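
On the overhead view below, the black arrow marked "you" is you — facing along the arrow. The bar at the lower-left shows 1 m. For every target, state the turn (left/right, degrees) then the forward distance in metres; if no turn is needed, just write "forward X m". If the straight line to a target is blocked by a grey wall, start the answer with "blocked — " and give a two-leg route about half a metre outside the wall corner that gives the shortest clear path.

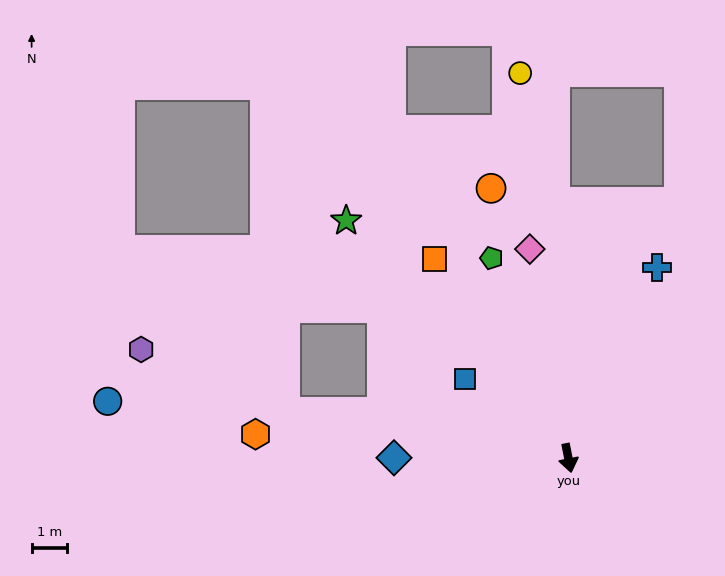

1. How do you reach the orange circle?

turn right 175°, forward 8.0 m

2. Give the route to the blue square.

turn right 139°, forward 3.7 m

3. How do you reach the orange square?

turn right 157°, forward 6.8 m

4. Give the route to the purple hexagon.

blocked — turn right 110°, forward 8.1 m, then turn right 14°, forward 4.4 m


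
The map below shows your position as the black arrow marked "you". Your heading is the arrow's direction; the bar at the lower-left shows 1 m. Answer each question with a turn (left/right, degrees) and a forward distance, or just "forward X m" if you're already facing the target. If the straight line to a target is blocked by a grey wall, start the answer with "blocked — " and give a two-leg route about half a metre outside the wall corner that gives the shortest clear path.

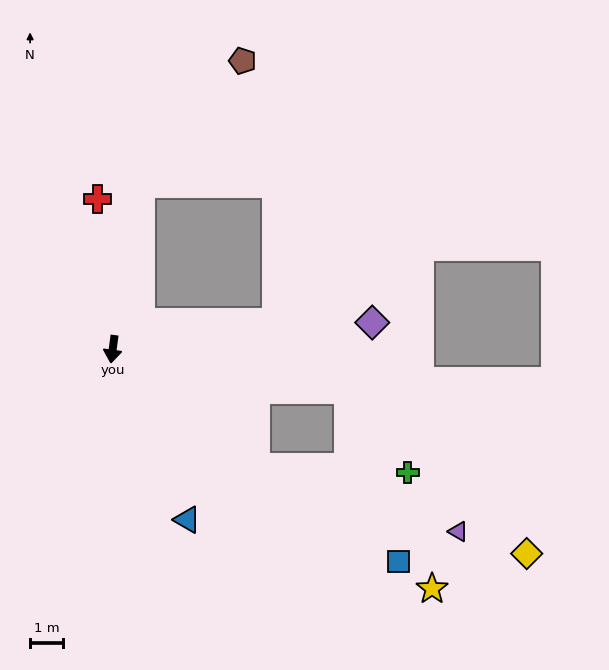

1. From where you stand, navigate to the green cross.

blocked — turn left 58°, forward 5.7 m, then turn left 37°, forward 4.7 m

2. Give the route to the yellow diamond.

blocked — turn left 88°, forward 7.3 m, then turn right 33°, forward 7.5 m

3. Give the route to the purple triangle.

blocked — turn left 58°, forward 5.7 m, then turn left 22°, forward 6.5 m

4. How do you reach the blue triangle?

turn left 31°, forward 5.7 m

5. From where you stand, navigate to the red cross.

turn right 167°, forward 4.6 m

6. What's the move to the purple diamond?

turn left 103°, forward 8.0 m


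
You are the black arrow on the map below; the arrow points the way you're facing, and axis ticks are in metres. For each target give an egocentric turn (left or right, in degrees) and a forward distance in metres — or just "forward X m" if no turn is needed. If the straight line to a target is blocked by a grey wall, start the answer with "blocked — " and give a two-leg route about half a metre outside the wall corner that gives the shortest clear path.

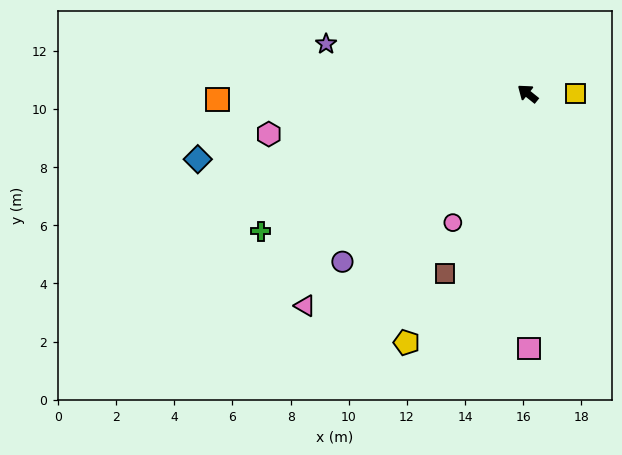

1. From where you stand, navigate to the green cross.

turn left 66°, forward 10.3 m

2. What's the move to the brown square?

turn left 104°, forward 6.8 m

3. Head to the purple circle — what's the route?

turn left 81°, forward 8.6 m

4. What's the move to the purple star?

turn left 25°, forward 7.1 m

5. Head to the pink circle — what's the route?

turn left 99°, forward 5.1 m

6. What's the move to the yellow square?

turn right 141°, forward 1.7 m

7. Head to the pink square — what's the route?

turn left 129°, forward 8.8 m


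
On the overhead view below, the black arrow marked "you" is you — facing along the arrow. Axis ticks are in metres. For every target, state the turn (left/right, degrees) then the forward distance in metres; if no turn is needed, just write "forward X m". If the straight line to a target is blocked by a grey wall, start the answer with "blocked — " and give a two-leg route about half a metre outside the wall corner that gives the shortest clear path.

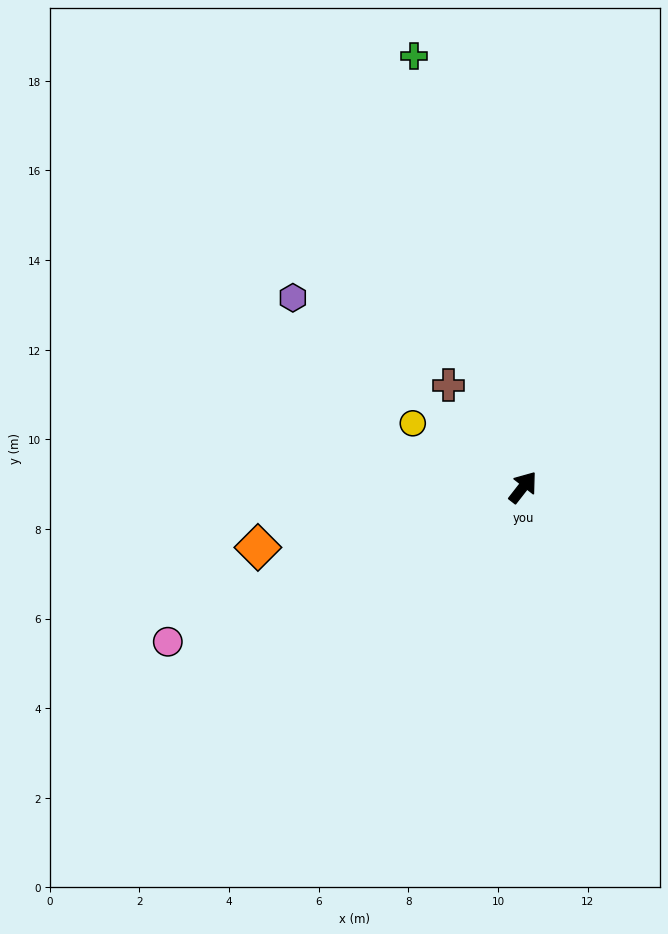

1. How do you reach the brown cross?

turn left 74°, forward 2.8 m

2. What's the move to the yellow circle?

turn left 98°, forward 2.8 m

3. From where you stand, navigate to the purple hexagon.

turn left 89°, forward 6.6 m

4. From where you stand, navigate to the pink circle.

turn left 152°, forward 8.6 m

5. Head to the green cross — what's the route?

turn left 52°, forward 9.9 m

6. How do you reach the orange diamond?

turn left 141°, forward 6.1 m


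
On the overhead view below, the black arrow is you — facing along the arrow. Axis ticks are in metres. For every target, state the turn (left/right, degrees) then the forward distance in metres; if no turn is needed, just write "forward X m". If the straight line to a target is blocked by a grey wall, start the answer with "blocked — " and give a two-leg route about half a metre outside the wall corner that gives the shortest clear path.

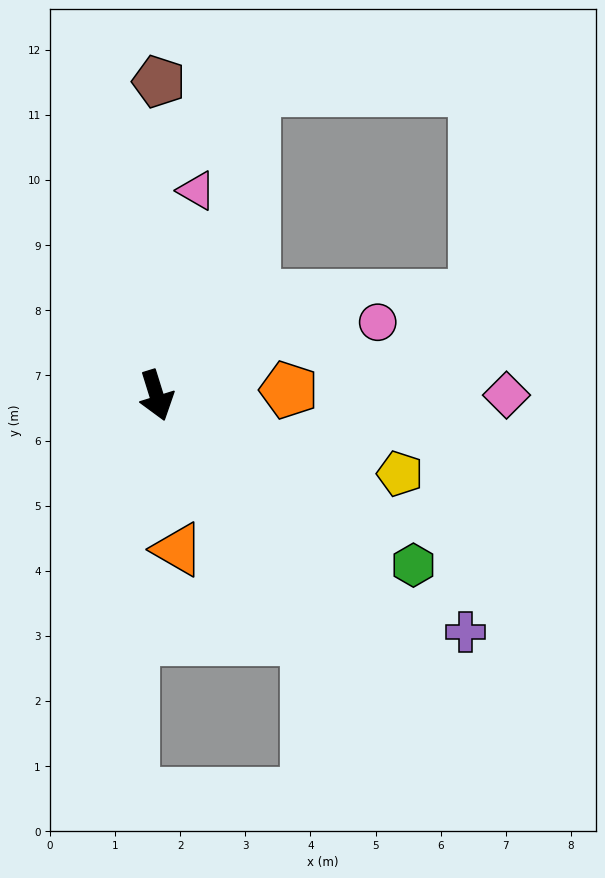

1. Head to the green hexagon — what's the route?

turn left 39°, forward 4.7 m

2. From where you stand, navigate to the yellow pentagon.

turn left 55°, forward 3.9 m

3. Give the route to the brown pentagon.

turn left 162°, forward 4.8 m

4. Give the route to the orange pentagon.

turn left 75°, forward 2.0 m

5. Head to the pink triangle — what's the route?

turn left 152°, forward 3.2 m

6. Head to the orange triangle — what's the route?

turn right 9°, forward 2.4 m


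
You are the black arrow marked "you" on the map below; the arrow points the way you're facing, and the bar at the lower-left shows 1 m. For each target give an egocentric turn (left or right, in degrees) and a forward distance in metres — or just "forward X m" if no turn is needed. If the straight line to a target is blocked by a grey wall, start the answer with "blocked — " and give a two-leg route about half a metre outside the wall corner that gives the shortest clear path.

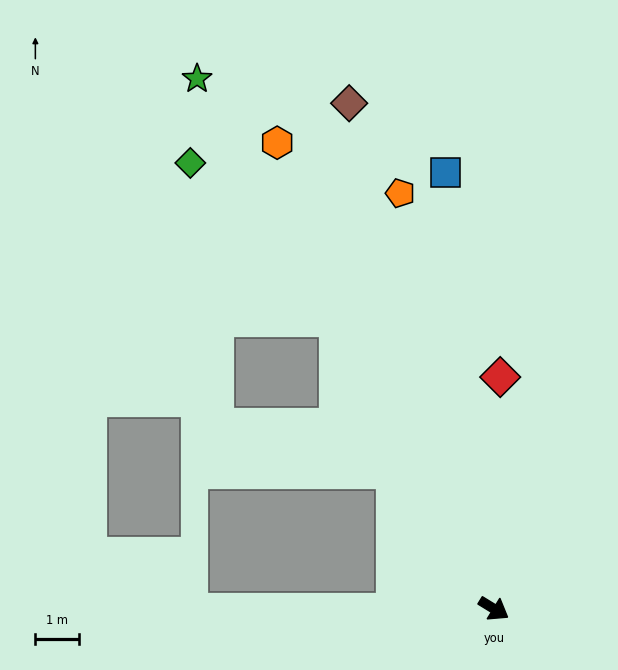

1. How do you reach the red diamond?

turn left 120°, forward 5.3 m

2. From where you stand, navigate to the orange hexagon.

turn left 146°, forward 11.8 m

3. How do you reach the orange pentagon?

turn left 134°, forward 9.8 m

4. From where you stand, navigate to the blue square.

turn left 128°, forward 10.1 m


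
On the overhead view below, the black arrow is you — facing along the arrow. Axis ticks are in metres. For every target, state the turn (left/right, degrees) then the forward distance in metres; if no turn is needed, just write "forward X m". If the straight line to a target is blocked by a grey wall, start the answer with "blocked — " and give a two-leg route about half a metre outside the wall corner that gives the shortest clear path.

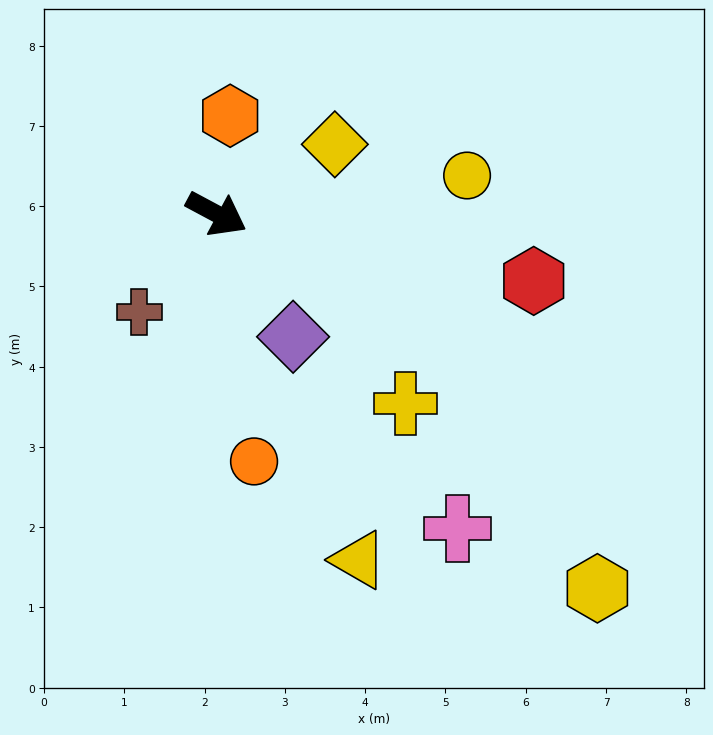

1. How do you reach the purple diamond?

turn right 30°, forward 1.8 m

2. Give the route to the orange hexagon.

turn left 110°, forward 1.2 m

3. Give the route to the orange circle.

turn right 53°, forward 3.1 m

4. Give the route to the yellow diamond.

turn left 59°, forward 1.7 m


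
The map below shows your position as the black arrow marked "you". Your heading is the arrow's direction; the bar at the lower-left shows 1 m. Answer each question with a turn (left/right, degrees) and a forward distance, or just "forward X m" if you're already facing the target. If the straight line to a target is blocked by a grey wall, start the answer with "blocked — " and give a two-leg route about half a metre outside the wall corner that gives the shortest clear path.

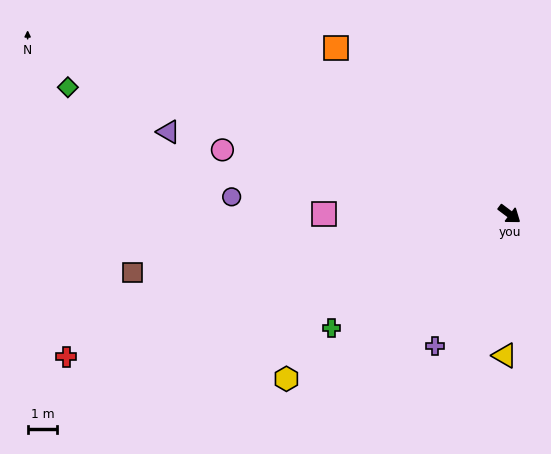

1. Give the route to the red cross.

turn right 125°, forward 15.7 m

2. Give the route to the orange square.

turn left 173°, forward 8.1 m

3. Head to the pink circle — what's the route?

turn right 156°, forward 9.9 m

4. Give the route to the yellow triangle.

turn right 55°, forward 4.8 m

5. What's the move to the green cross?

turn right 110°, forward 7.1 m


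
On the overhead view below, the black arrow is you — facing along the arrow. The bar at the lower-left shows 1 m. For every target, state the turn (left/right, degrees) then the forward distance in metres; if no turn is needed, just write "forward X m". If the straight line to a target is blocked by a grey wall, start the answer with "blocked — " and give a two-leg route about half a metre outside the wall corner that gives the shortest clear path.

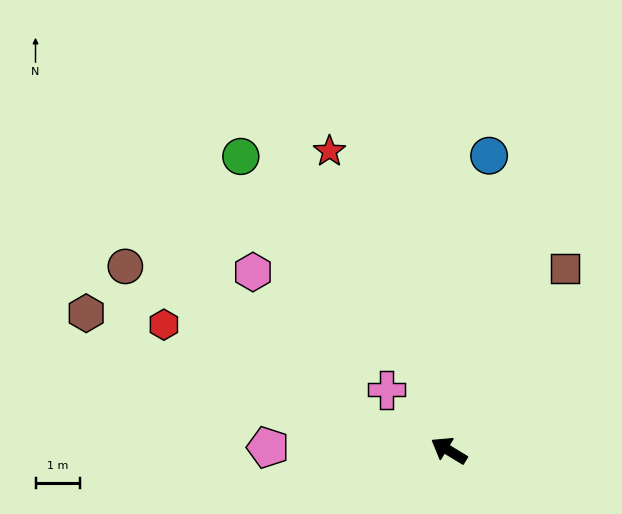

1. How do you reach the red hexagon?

turn left 8°, forward 7.0 m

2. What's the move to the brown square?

turn right 91°, forward 4.9 m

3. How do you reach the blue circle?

turn right 66°, forward 6.7 m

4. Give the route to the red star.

turn right 37°, forward 7.3 m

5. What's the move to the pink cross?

turn right 13°, forward 2.0 m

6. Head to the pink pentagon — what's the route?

turn left 30°, forward 4.1 m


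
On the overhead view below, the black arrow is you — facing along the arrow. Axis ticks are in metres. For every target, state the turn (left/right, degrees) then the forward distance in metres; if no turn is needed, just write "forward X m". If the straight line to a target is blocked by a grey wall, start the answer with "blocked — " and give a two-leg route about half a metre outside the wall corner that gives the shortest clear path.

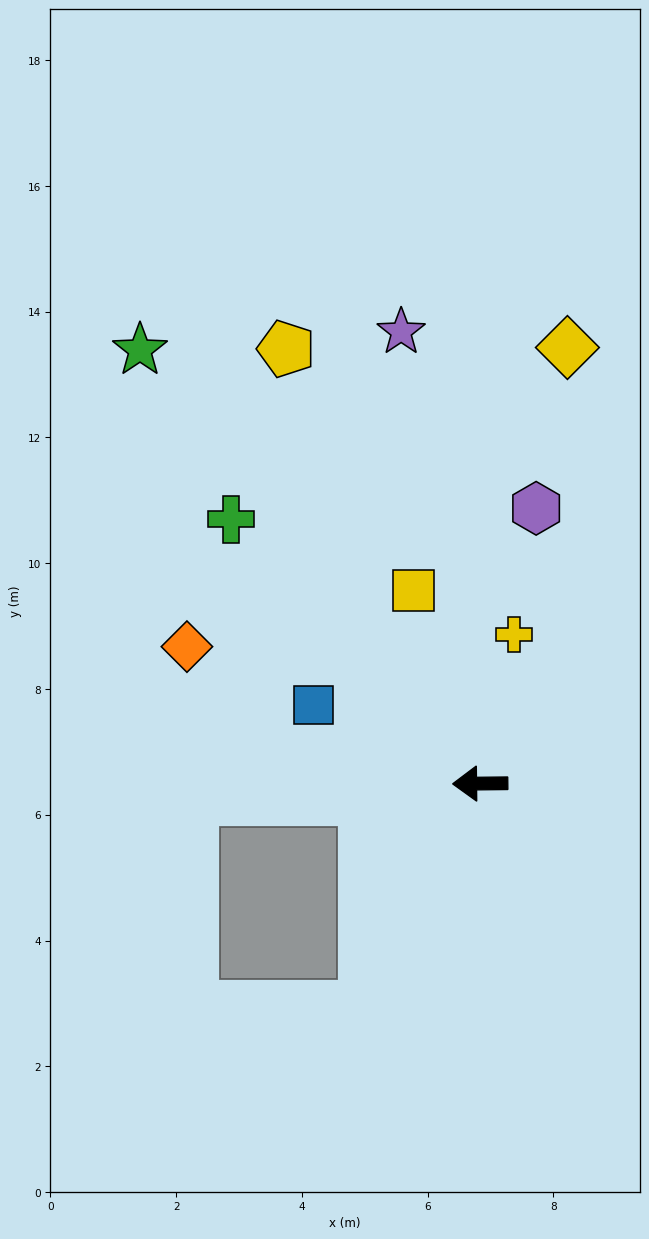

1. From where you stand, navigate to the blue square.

turn right 26°, forward 2.9 m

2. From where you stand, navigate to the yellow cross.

turn right 103°, forward 2.4 m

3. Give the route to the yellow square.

turn right 72°, forward 3.2 m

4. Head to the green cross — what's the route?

turn right 47°, forward 5.8 m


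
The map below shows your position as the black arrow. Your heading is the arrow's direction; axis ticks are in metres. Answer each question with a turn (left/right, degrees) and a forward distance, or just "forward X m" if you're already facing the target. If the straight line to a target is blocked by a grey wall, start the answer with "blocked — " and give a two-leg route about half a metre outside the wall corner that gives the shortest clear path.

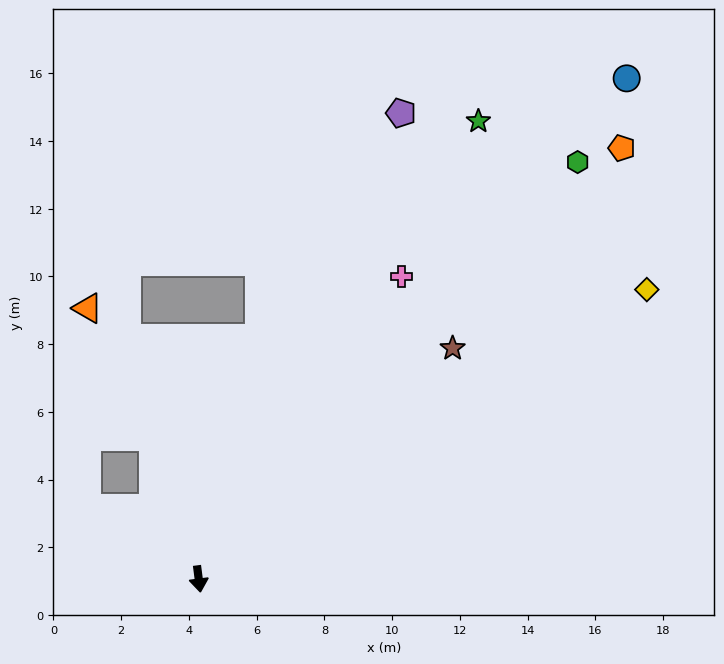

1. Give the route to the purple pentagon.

turn left 149°, forward 15.0 m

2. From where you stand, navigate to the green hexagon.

turn left 130°, forward 16.6 m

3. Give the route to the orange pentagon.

turn left 128°, forward 17.8 m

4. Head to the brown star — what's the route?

turn left 125°, forward 10.1 m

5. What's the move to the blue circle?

turn left 132°, forward 19.4 m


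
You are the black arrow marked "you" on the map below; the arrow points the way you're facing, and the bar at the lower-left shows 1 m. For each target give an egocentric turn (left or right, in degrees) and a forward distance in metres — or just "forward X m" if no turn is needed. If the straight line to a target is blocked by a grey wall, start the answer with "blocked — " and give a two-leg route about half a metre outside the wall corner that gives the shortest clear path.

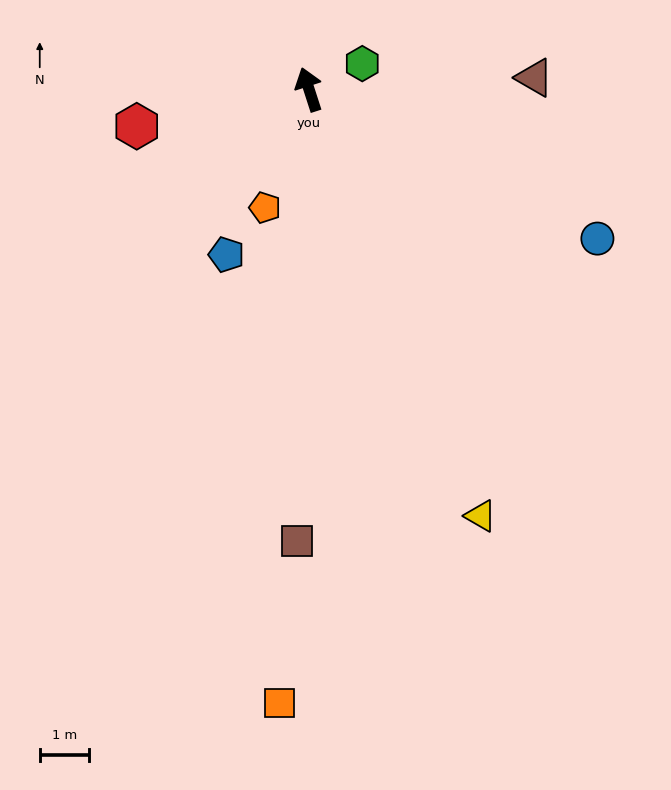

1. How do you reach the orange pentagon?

turn left 142°, forward 2.6 m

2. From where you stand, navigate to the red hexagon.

turn left 84°, forward 3.6 m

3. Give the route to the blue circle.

turn right 135°, forward 6.6 m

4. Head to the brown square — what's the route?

turn left 161°, forward 9.2 m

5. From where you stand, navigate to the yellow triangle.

turn right 176°, forward 9.4 m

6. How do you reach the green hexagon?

turn right 82°, forward 1.2 m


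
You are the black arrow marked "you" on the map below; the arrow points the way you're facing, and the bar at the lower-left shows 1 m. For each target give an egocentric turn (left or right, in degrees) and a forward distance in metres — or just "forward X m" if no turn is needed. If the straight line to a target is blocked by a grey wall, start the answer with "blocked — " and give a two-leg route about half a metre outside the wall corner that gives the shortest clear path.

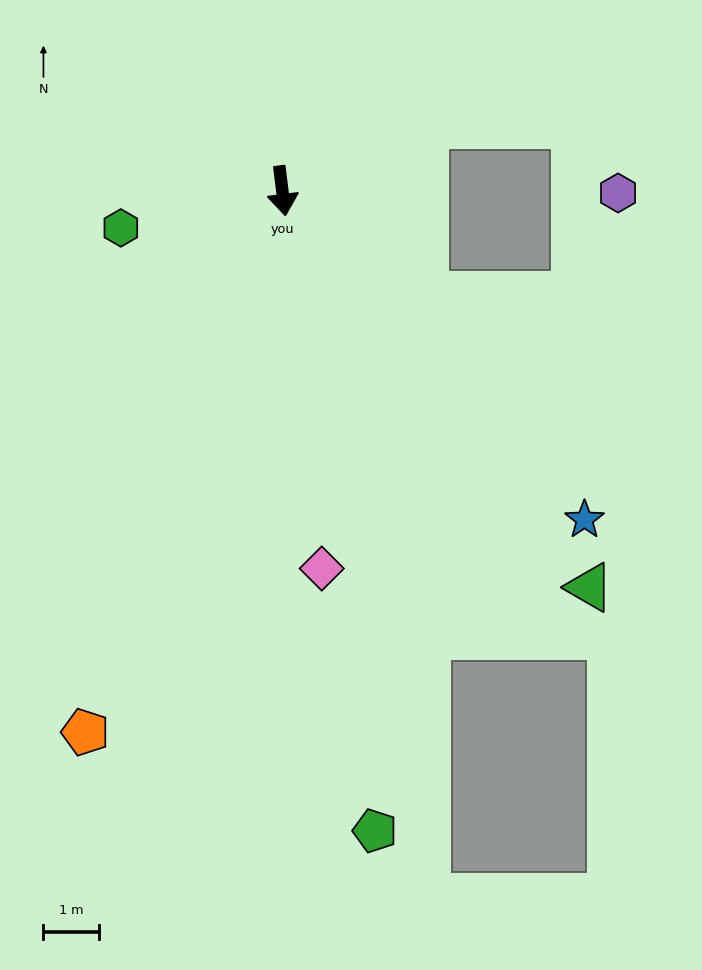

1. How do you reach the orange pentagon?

turn right 27°, forward 10.4 m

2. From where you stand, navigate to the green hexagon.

turn right 84°, forward 3.0 m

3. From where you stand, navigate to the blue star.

turn left 36°, forward 8.1 m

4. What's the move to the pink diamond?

forward 6.9 m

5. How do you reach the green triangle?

turn left 31°, forward 9.0 m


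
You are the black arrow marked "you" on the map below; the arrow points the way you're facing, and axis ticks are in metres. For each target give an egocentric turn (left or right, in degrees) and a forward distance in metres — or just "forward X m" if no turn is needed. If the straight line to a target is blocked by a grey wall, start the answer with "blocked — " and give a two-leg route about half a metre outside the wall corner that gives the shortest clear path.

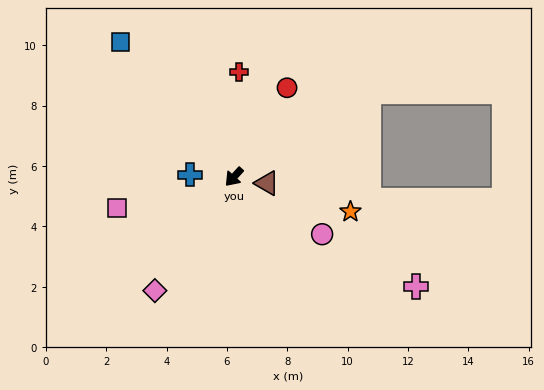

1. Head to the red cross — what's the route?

turn right 140°, forward 3.5 m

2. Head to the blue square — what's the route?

turn right 98°, forward 5.9 m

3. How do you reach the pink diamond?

turn left 7°, forward 4.6 m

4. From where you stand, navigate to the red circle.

turn right 169°, forward 3.4 m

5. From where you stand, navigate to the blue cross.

turn right 51°, forward 1.5 m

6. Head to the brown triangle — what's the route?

turn left 122°, forward 1.1 m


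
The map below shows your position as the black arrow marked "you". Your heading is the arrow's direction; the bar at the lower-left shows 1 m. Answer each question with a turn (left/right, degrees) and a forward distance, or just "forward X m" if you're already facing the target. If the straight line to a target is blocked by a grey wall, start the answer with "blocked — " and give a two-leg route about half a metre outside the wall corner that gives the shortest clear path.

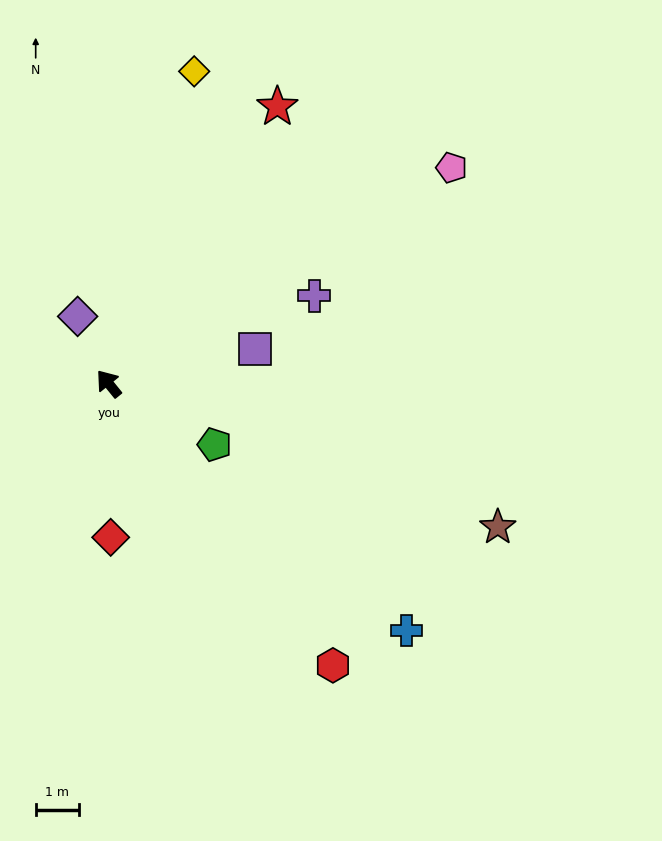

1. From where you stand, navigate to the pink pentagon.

turn right 97°, forward 9.4 m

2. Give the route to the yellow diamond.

turn right 54°, forward 7.5 m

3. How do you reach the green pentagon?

turn right 159°, forward 2.8 m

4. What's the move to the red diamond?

turn left 142°, forward 3.6 m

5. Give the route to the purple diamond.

turn right 14°, forward 1.7 m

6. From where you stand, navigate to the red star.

turn right 70°, forward 7.6 m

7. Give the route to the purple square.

turn right 116°, forward 3.5 m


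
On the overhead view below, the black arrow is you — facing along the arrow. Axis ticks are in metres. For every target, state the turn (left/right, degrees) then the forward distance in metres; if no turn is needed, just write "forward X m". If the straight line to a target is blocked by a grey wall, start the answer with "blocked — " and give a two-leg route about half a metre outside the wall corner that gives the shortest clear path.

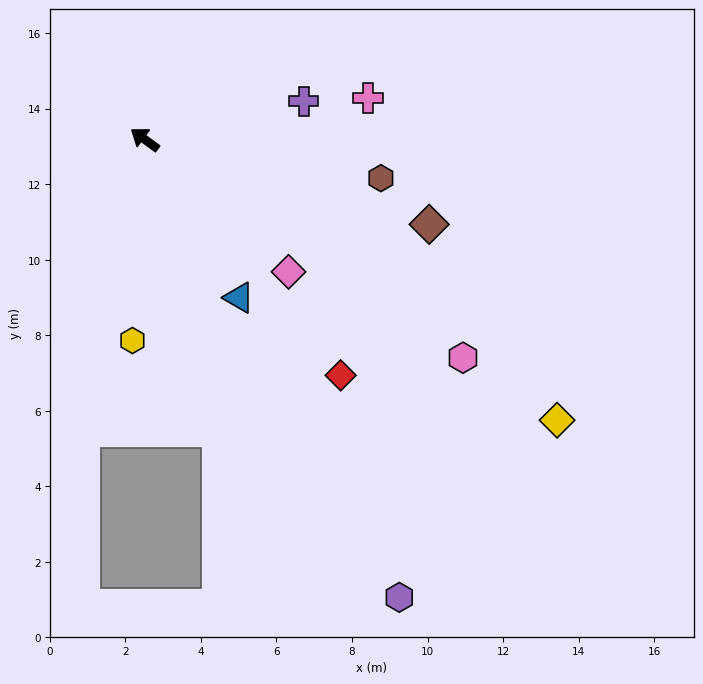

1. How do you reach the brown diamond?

turn right 160°, forward 7.9 m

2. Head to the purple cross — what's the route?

turn right 130°, forward 4.3 m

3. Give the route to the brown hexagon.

turn right 153°, forward 6.3 m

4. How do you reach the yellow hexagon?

turn left 123°, forward 5.3 m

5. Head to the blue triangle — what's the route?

turn left 157°, forward 4.9 m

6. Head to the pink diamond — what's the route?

turn left 174°, forward 5.2 m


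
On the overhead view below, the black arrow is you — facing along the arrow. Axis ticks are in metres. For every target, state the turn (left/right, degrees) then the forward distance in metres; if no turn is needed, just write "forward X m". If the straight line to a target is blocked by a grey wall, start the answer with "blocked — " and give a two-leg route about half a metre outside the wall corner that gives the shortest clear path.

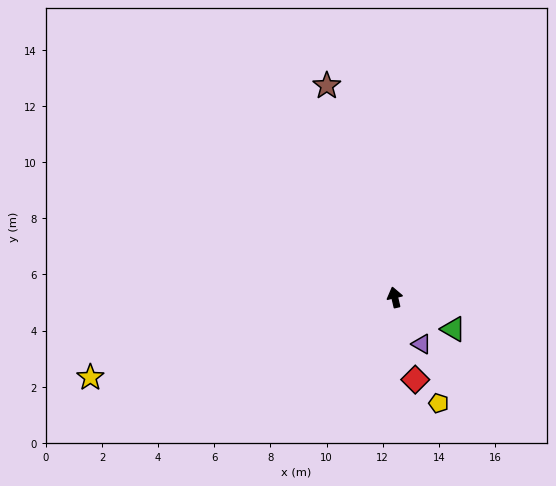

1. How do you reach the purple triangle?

turn right 163°, forward 1.9 m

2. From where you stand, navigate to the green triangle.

turn right 132°, forward 2.4 m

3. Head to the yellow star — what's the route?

turn left 92°, forward 11.2 m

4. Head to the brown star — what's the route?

turn left 5°, forward 7.9 m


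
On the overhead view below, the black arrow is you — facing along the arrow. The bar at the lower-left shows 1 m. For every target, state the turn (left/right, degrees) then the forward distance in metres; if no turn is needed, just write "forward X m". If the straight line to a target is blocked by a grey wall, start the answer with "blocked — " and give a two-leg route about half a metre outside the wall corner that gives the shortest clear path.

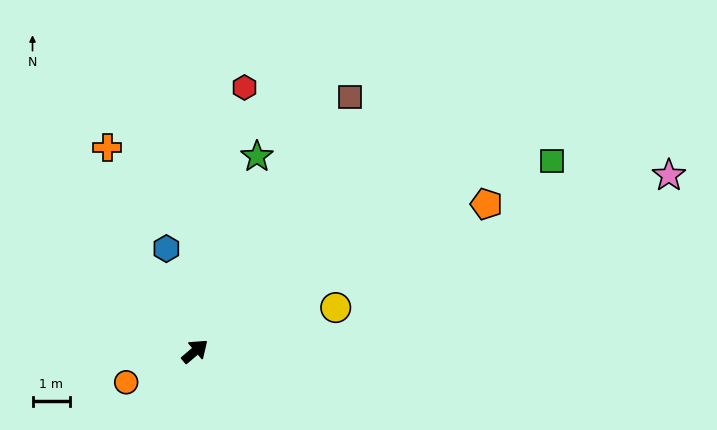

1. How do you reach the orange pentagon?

turn right 14°, forward 8.7 m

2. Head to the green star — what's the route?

turn left 32°, forward 5.4 m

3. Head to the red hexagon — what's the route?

turn left 39°, forward 7.1 m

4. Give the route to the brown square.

turn left 18°, forward 7.9 m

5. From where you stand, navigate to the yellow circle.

turn right 23°, forward 3.9 m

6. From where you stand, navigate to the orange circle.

turn left 164°, forward 2.0 m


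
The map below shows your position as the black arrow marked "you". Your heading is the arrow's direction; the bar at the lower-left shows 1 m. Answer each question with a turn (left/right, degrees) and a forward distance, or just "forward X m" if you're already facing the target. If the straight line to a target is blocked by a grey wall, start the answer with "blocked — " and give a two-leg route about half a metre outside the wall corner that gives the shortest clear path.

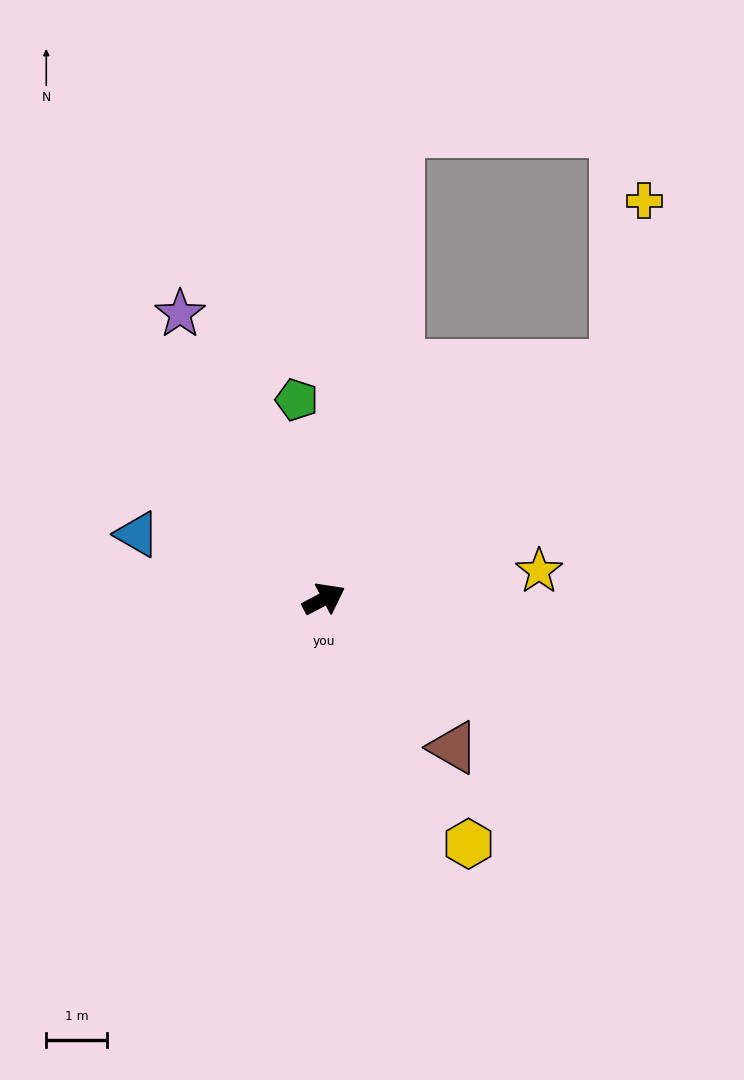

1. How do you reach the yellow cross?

blocked — turn left 11°, forward 6.2 m, then turn left 41°, forward 2.7 m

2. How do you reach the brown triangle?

turn right 77°, forward 3.2 m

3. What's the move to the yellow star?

turn right 20°, forward 3.6 m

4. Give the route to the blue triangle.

turn left 133°, forward 3.3 m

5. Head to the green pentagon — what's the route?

turn left 70°, forward 3.3 m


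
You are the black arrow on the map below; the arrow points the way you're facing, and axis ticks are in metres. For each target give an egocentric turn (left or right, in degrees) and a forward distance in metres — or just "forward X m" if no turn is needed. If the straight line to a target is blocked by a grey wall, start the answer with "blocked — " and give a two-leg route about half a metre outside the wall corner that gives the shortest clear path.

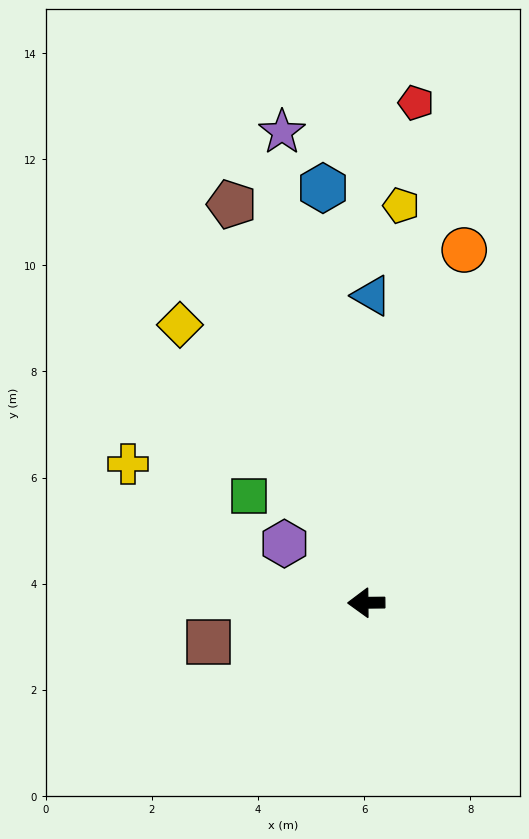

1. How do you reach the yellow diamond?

turn right 57°, forward 6.3 m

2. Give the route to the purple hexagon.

turn right 36°, forward 1.9 m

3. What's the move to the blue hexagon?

turn right 85°, forward 7.9 m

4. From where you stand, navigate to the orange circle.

turn right 106°, forward 6.9 m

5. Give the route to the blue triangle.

turn right 92°, forward 5.8 m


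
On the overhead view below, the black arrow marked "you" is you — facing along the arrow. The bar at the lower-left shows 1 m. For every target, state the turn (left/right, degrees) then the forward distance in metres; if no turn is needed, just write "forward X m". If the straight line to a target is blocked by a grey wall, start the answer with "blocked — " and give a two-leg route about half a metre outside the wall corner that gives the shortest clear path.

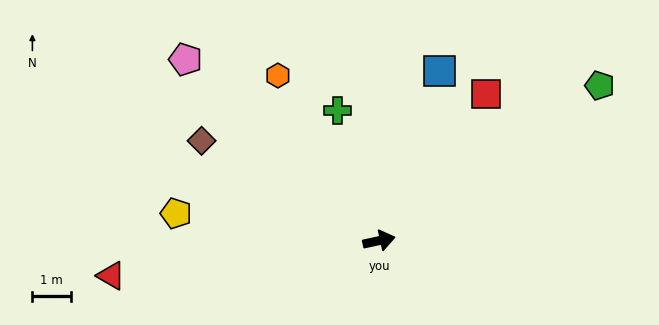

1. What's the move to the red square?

turn left 42°, forward 4.7 m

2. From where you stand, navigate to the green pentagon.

turn left 23°, forward 7.1 m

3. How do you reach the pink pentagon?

turn left 125°, forward 6.9 m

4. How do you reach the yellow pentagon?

turn left 160°, forward 5.4 m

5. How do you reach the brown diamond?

turn left 138°, forward 5.3 m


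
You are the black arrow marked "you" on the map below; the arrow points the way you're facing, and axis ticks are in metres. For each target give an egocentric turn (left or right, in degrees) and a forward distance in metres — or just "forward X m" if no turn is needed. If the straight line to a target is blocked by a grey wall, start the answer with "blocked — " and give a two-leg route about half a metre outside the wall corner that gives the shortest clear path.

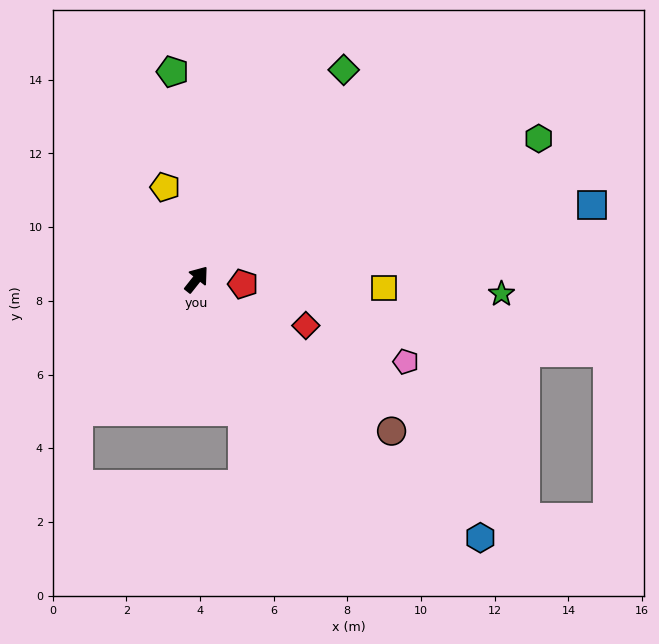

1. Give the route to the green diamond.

turn left 3°, forward 6.9 m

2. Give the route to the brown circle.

turn right 89°, forward 6.7 m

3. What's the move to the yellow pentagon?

turn left 57°, forward 2.6 m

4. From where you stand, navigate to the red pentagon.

turn right 57°, forward 1.3 m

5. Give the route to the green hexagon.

turn right 29°, forward 10.0 m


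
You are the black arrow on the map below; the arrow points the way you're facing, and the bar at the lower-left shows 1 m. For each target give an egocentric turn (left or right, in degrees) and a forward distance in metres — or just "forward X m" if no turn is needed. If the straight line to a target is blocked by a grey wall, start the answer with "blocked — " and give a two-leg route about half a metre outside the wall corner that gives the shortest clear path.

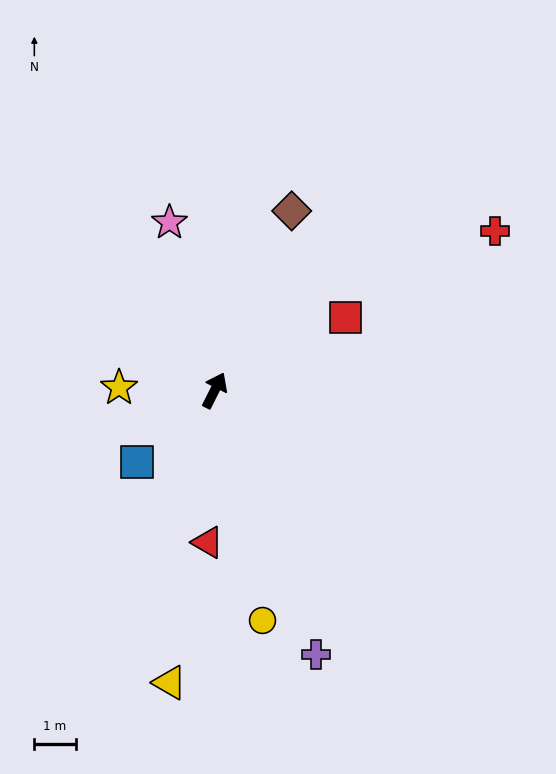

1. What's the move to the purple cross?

turn right 132°, forward 6.8 m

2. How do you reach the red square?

turn right 34°, forward 3.6 m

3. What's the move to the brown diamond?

turn left 3°, forward 4.7 m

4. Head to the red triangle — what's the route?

turn right 156°, forward 3.7 m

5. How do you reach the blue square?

turn left 159°, forward 2.6 m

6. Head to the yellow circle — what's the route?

turn right 142°, forward 5.7 m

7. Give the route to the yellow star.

turn left 115°, forward 2.3 m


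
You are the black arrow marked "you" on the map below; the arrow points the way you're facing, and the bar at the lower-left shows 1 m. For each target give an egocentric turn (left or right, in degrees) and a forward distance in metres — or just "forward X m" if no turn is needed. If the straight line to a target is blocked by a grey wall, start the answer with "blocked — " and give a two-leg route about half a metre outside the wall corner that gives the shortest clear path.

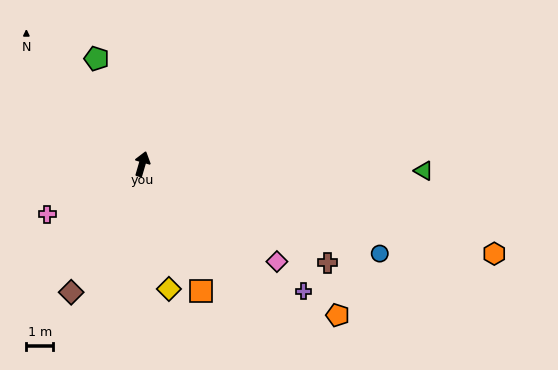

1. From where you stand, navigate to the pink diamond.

turn right 110°, forward 6.1 m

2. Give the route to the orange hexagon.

turn right 88°, forward 13.4 m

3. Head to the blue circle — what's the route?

turn right 94°, forward 9.4 m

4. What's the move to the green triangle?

turn right 75°, forward 10.4 m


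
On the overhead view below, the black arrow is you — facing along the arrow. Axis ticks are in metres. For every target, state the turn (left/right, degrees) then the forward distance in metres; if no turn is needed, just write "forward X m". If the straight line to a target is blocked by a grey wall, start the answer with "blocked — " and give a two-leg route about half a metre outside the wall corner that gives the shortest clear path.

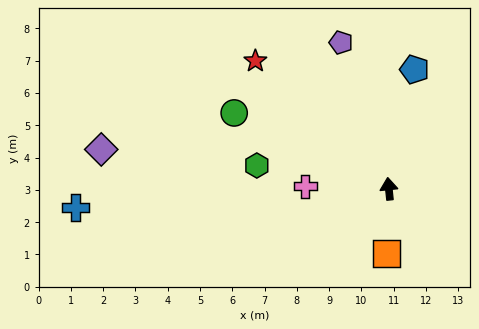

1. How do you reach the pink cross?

turn left 82°, forward 2.6 m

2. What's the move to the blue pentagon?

turn right 18°, forward 3.8 m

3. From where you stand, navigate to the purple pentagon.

turn left 12°, forward 4.8 m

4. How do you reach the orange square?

turn left 172°, forward 2.0 m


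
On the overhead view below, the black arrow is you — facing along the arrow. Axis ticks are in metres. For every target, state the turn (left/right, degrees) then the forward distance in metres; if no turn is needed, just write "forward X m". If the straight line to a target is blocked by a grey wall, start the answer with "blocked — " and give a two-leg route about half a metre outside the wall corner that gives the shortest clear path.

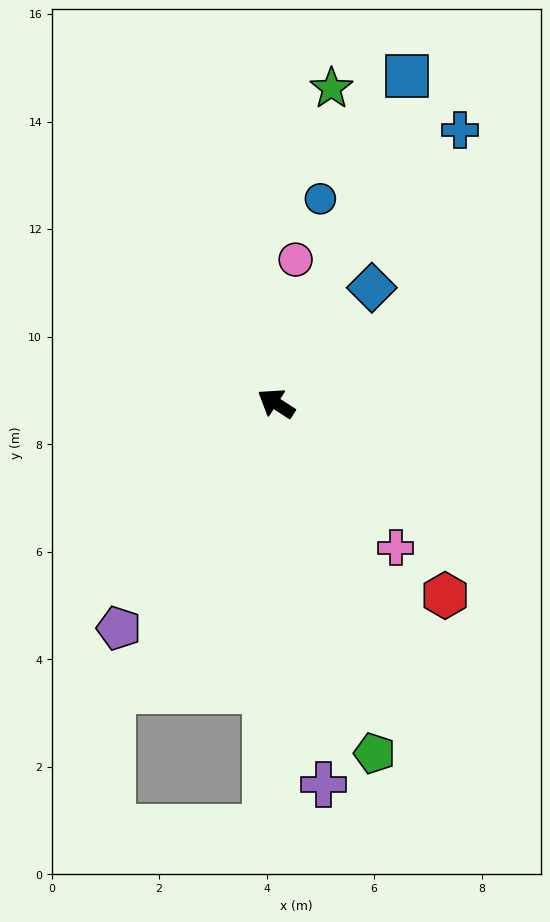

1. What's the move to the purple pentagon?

turn left 88°, forward 5.1 m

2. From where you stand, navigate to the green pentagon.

turn left 139°, forward 6.8 m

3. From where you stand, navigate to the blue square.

turn right 79°, forward 6.6 m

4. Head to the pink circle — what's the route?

turn right 65°, forward 2.7 m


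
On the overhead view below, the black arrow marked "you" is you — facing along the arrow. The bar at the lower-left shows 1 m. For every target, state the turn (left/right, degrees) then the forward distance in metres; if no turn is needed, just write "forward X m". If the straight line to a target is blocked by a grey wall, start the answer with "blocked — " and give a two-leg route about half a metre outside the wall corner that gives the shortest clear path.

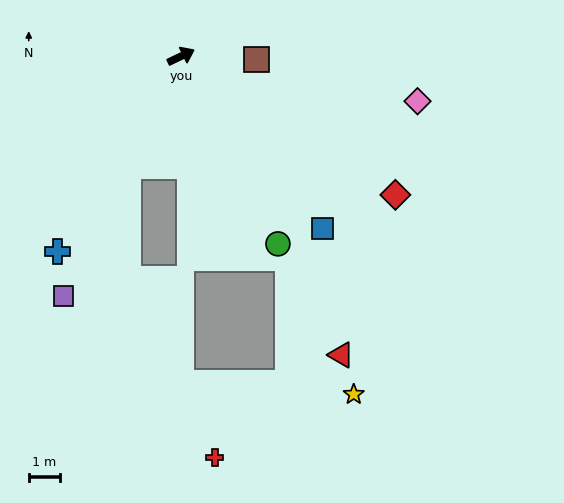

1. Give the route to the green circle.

turn right 88°, forward 6.8 m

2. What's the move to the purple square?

turn right 142°, forward 8.6 m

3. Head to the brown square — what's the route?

turn right 28°, forward 2.4 m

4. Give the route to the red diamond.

turn right 59°, forward 8.2 m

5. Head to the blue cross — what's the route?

turn right 148°, forward 7.4 m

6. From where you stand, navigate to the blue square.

turn right 76°, forward 7.2 m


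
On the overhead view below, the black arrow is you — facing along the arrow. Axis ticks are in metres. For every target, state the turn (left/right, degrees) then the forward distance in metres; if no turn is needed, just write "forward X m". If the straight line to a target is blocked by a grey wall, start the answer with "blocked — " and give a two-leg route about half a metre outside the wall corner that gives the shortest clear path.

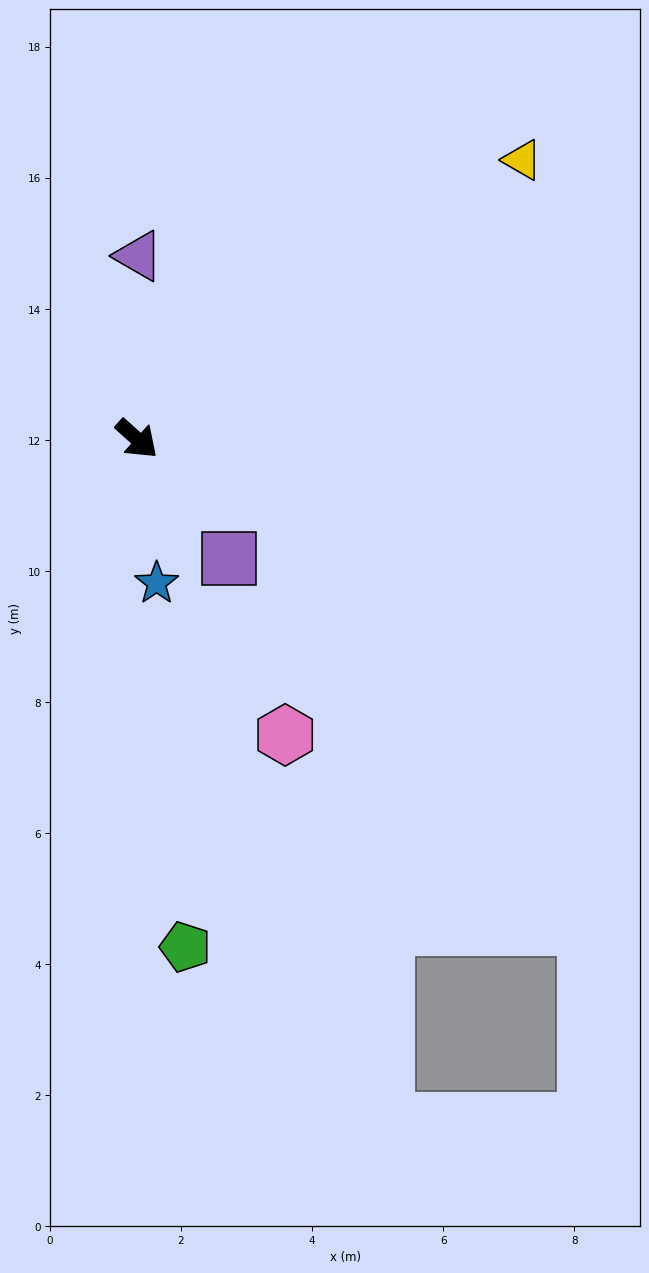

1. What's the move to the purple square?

turn right 10°, forward 2.3 m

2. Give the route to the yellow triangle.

turn left 78°, forward 7.3 m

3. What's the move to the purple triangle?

turn left 131°, forward 2.8 m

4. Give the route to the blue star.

turn right 40°, forward 2.2 m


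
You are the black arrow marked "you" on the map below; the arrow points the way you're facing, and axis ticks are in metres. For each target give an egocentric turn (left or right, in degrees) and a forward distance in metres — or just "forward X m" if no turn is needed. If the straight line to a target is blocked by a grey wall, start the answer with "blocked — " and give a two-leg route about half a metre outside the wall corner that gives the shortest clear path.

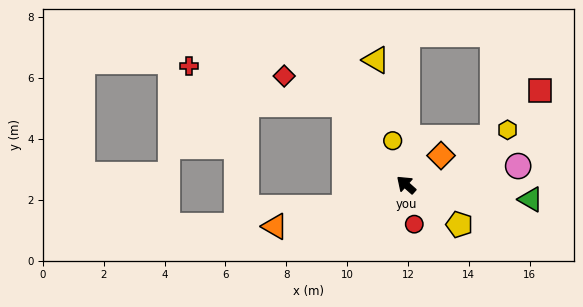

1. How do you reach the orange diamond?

turn right 98°, forward 1.5 m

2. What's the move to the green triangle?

turn right 145°, forward 4.1 m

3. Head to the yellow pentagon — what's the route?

turn right 175°, forward 2.2 m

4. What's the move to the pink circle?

turn right 129°, forward 3.7 m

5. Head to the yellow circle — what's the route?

turn right 31°, forward 1.5 m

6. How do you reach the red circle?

turn left 143°, forward 1.3 m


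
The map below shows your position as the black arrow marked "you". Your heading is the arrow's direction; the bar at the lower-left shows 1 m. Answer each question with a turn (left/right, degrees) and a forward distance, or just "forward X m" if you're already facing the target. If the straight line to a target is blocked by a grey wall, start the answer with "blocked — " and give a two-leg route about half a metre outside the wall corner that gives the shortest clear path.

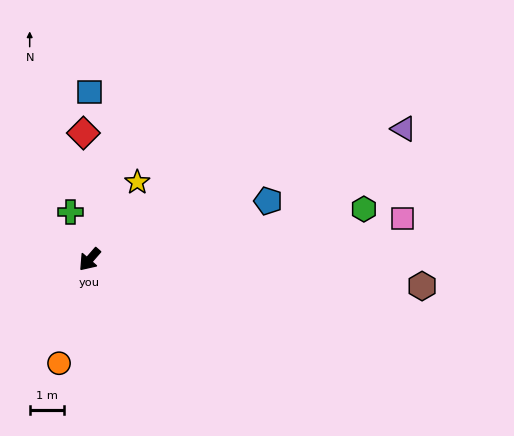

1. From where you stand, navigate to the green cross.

turn right 117°, forward 1.5 m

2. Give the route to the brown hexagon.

turn left 126°, forward 9.7 m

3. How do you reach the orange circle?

turn left 25°, forward 3.1 m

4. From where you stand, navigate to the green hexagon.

turn left 141°, forward 8.1 m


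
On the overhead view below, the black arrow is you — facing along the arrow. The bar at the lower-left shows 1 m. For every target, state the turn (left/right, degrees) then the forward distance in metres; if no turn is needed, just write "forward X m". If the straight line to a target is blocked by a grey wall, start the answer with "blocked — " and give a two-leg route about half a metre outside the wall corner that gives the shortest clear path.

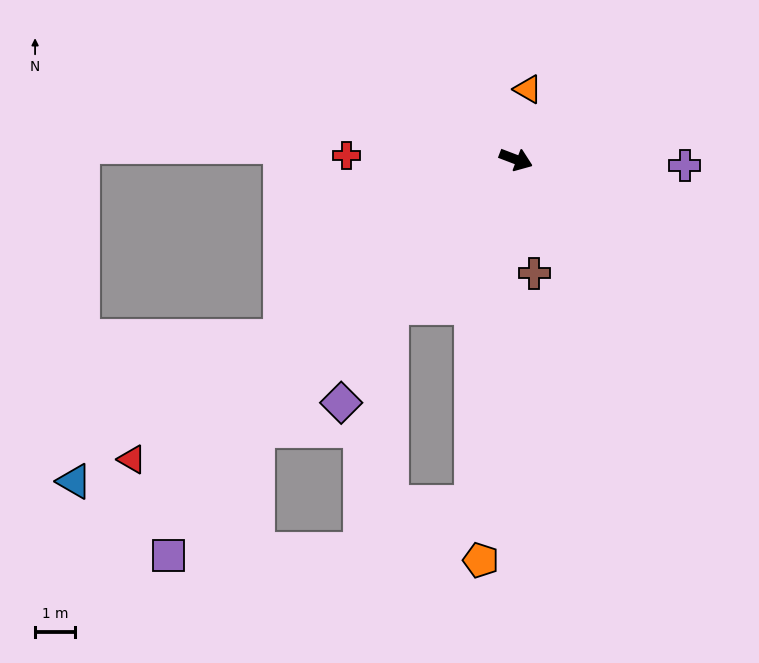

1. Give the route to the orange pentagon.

turn right 74°, forward 10.0 m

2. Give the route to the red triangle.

turn right 121°, forward 12.1 m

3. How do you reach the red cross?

turn right 160°, forward 4.2 m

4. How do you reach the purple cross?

turn left 19°, forward 4.2 m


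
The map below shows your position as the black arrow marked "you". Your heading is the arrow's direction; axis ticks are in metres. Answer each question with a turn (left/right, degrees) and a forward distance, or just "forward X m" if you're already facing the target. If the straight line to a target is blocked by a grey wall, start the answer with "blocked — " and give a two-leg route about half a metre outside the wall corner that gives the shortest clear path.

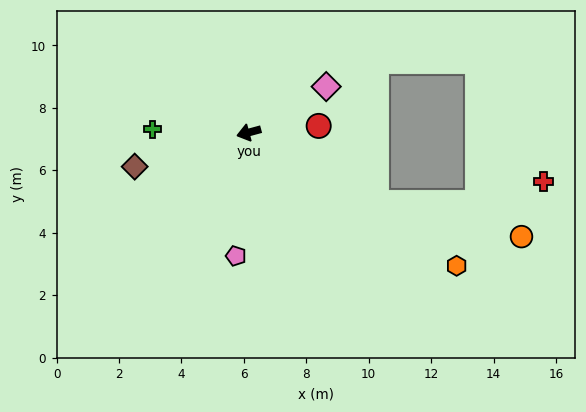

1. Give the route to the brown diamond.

forward 3.8 m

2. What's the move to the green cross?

turn right 17°, forward 3.1 m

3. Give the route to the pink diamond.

turn right 164°, forward 2.9 m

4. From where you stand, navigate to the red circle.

turn left 170°, forward 2.2 m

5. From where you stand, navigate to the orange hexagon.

turn left 132°, forward 7.9 m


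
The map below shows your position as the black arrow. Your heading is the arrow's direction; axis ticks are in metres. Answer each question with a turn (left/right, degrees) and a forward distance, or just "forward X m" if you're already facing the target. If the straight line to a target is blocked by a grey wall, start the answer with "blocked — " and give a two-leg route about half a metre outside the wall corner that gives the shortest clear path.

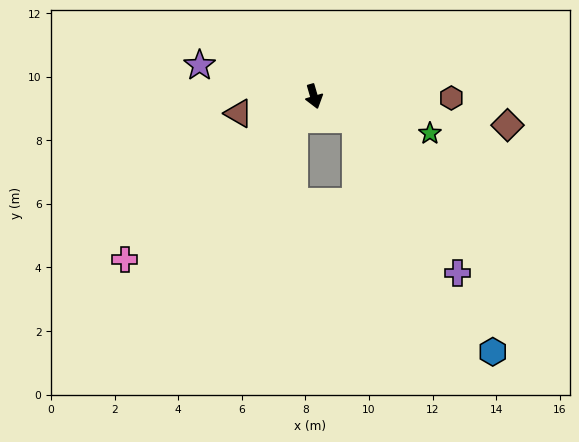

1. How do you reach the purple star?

turn right 121°, forward 3.7 m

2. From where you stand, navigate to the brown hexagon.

turn left 73°, forward 4.3 m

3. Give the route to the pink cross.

turn right 65°, forward 7.9 m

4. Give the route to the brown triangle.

turn right 94°, forward 2.4 m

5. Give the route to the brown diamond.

turn left 65°, forward 6.2 m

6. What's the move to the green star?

turn left 56°, forward 3.8 m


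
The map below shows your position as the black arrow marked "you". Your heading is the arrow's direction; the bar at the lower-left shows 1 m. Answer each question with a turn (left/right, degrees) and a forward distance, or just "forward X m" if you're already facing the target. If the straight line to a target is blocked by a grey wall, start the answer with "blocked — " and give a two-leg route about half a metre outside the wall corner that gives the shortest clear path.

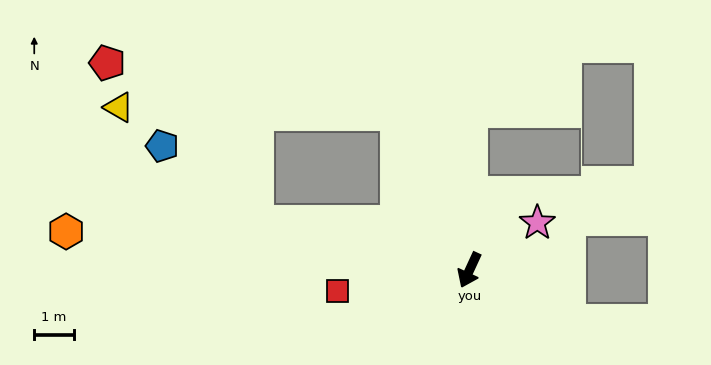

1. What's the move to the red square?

turn right 56°, forward 3.4 m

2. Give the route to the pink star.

turn left 150°, forward 2.1 m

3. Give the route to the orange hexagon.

turn right 71°, forward 10.2 m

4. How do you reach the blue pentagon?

blocked — turn right 78°, forward 5.5 m, then turn right 26°, forward 3.1 m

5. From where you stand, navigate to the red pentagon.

blocked — turn right 130°, forward 4.3 m, then turn left 55°, forward 7.4 m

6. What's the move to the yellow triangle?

blocked — turn right 130°, forward 4.3 m, then turn left 63°, forward 7.0 m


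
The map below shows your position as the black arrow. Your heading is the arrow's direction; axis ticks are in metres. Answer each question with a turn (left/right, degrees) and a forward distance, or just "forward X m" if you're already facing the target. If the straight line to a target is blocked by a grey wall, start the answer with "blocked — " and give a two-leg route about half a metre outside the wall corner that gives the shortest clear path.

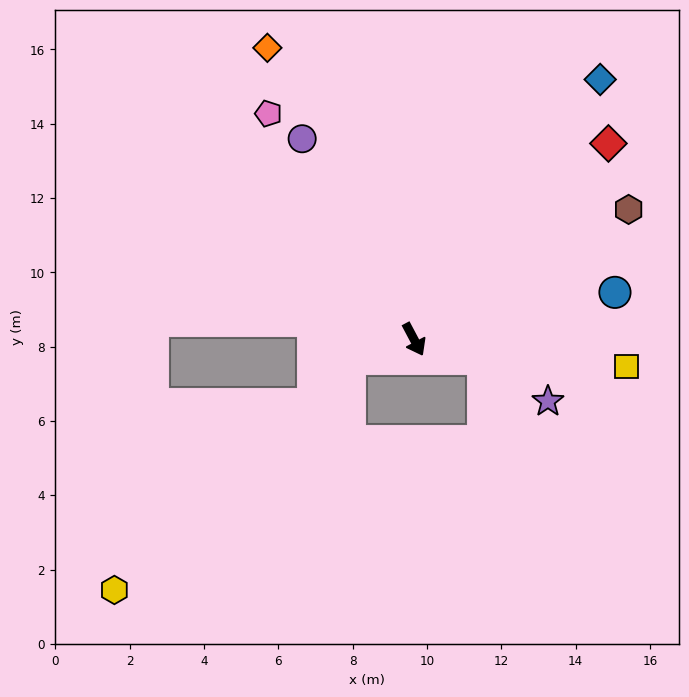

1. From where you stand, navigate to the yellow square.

turn left 55°, forward 5.8 m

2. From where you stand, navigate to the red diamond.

turn left 107°, forward 7.4 m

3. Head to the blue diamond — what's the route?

turn left 116°, forward 8.6 m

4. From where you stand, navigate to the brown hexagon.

turn left 93°, forward 6.8 m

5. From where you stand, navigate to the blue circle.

turn left 75°, forward 5.6 m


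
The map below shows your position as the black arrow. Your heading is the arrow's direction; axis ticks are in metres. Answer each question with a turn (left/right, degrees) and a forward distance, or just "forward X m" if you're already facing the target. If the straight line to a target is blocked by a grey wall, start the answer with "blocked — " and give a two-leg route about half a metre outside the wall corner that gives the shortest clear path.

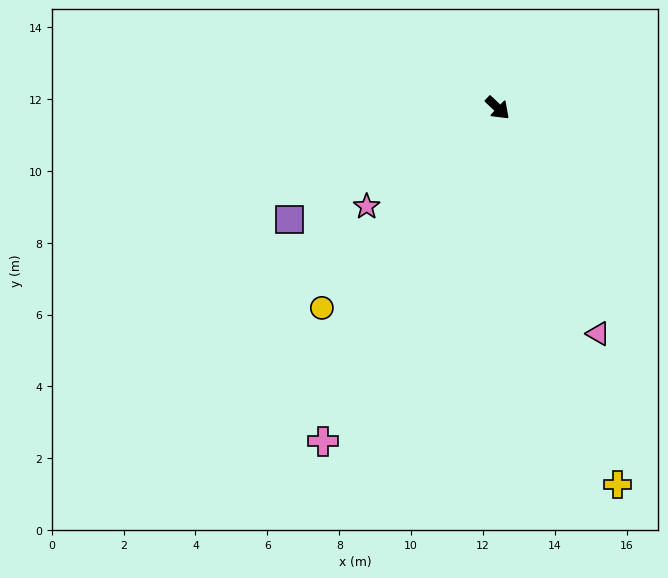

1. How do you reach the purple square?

turn right 108°, forward 6.6 m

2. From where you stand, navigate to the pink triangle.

turn right 23°, forward 6.9 m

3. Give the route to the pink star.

turn right 100°, forward 4.6 m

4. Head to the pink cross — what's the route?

turn right 74°, forward 10.5 m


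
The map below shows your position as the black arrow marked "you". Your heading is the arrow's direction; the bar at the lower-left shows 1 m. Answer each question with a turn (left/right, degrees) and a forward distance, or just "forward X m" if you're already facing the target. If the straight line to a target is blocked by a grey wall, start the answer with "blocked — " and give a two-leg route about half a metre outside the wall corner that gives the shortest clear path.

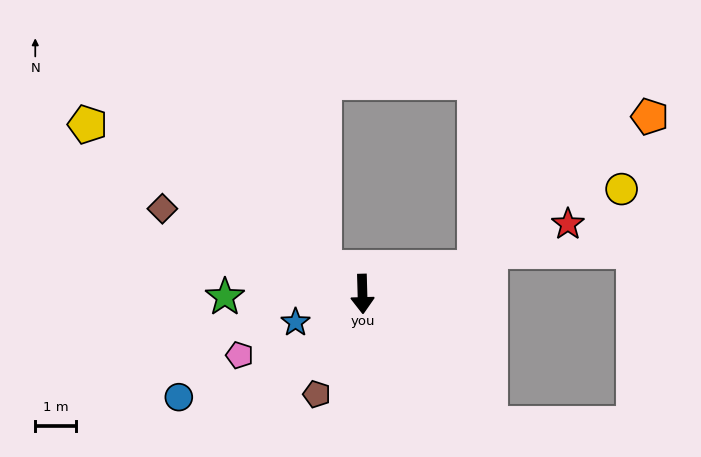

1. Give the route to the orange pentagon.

blocked — turn left 102°, forward 2.8 m, then turn left 27°, forward 5.6 m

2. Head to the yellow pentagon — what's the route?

turn right 123°, forward 7.8 m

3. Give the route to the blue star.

turn right 69°, forward 1.8 m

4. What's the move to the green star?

turn right 90°, forward 3.3 m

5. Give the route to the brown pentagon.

turn right 26°, forward 2.7 m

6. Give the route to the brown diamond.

turn right 115°, forward 5.3 m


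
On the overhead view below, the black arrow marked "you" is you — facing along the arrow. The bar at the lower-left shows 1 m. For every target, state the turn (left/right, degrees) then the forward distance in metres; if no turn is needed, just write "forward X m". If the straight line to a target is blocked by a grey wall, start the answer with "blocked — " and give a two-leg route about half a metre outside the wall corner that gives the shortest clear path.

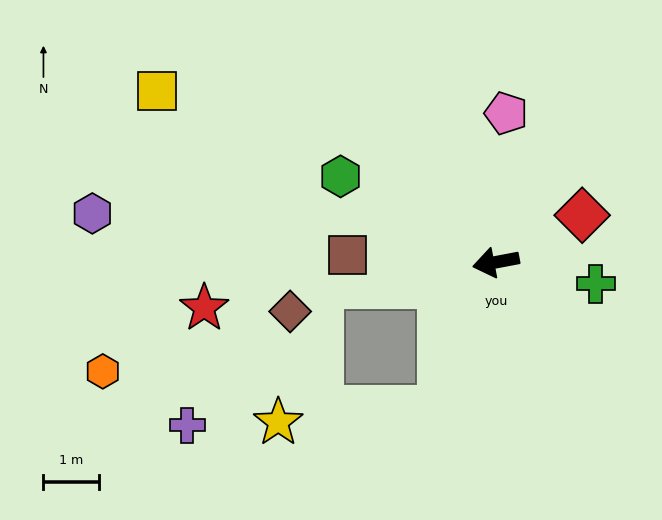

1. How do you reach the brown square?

turn right 14°, forward 2.7 m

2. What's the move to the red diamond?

turn right 162°, forward 1.8 m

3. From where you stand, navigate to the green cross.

turn left 157°, forward 1.8 m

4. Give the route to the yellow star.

blocked — turn left 59°, forward 2.8 m, then turn right 65°, forward 2.9 m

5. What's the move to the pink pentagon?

turn right 105°, forward 2.7 m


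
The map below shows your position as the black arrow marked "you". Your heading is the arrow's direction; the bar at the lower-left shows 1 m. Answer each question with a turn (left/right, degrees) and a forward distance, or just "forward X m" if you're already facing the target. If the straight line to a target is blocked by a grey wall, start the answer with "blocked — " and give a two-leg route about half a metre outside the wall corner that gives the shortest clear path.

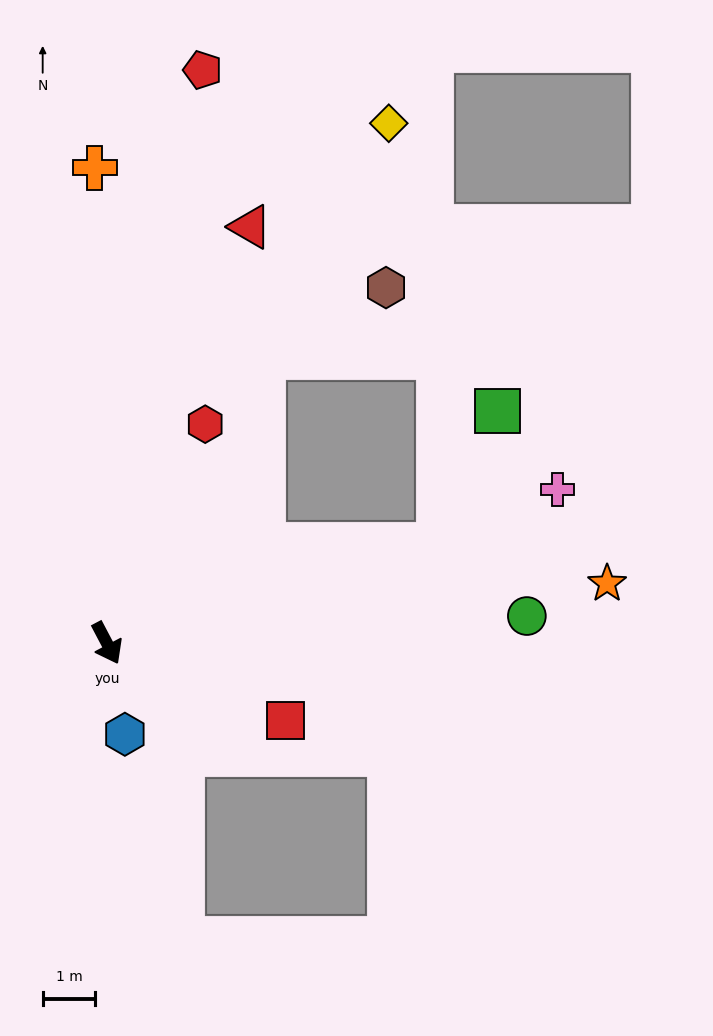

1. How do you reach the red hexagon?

turn left 128°, forward 4.6 m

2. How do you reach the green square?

blocked — turn left 79°, forward 6.6 m, then turn left 50°, forward 2.8 m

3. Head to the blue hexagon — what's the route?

turn right 17°, forward 1.8 m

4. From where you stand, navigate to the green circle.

turn left 66°, forward 8.0 m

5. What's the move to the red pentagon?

turn left 143°, forward 11.1 m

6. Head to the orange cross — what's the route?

turn left 154°, forward 9.0 m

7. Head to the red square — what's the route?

turn left 39°, forward 3.7 m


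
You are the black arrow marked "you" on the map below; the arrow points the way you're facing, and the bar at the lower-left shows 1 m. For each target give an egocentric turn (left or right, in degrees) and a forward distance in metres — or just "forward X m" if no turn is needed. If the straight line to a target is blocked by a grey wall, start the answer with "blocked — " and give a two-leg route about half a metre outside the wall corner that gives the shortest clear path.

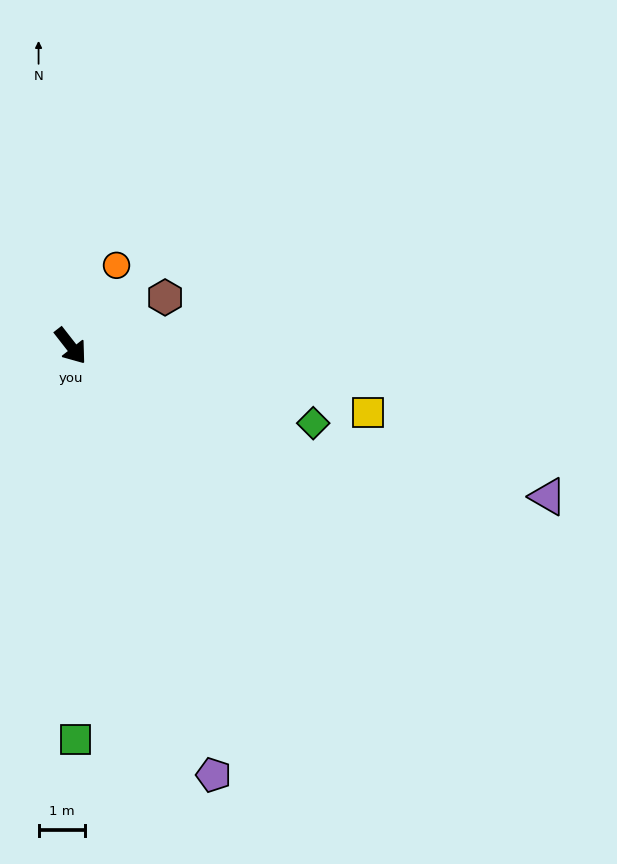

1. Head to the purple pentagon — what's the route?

turn right 20°, forward 9.7 m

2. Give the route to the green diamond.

turn left 34°, forward 5.5 m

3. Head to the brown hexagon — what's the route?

turn left 79°, forward 2.3 m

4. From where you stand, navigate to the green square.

turn right 37°, forward 8.5 m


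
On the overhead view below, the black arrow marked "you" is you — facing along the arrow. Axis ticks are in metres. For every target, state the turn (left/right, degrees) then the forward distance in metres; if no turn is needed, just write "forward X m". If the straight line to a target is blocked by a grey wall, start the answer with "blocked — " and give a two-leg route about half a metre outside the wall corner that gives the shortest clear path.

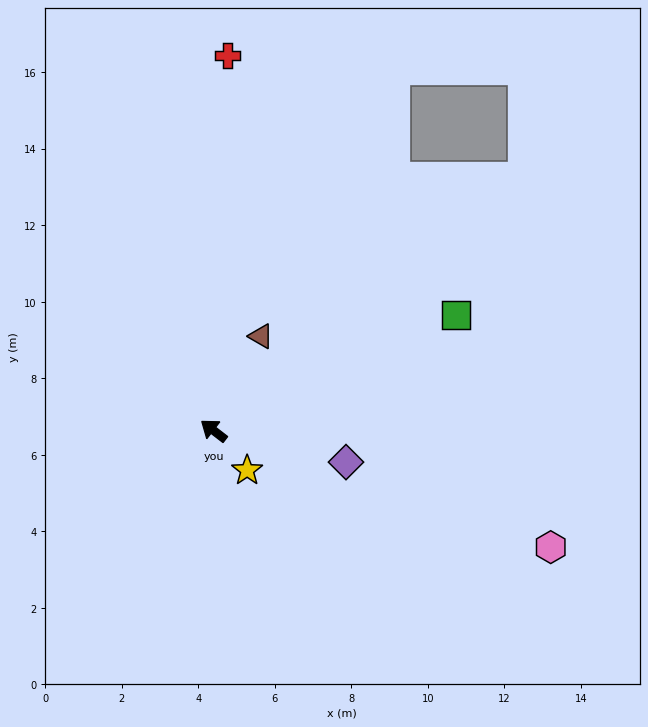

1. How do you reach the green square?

turn right 117°, forward 7.0 m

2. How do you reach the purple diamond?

turn right 156°, forward 3.6 m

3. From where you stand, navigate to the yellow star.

turn left 168°, forward 1.4 m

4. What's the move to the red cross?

turn right 55°, forward 9.8 m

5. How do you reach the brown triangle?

turn right 79°, forward 2.8 m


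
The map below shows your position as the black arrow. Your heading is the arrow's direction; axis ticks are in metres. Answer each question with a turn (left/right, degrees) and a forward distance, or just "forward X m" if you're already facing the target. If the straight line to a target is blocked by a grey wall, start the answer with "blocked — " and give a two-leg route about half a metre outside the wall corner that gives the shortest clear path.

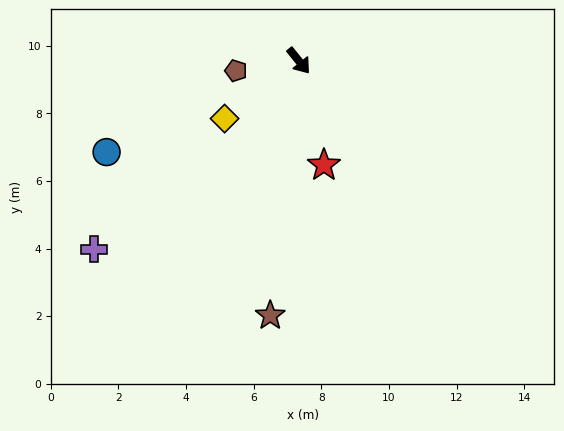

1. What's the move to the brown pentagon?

turn right 120°, forward 1.9 m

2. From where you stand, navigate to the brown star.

turn right 45°, forward 7.6 m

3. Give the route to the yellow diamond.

turn right 91°, forward 2.8 m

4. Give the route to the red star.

turn right 25°, forward 3.2 m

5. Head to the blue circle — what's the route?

turn right 103°, forward 6.3 m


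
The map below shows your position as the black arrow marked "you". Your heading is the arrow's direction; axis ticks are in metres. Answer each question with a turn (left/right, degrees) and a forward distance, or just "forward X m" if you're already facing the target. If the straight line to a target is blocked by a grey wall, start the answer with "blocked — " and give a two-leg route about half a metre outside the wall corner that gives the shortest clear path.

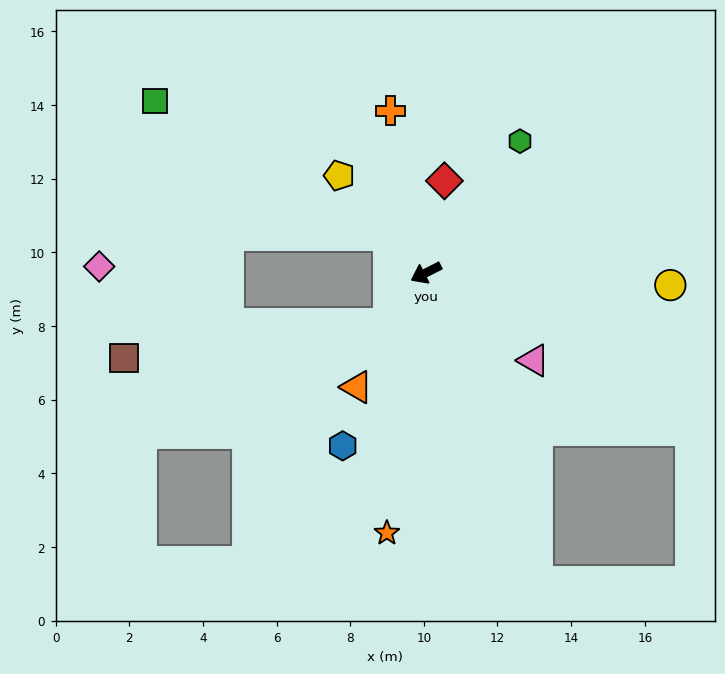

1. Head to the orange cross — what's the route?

turn right 105°, forward 4.5 m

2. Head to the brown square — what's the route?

blocked — turn left 27°, forward 1.7 m, then turn right 46°, forward 7.3 m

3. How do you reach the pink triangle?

turn left 114°, forward 3.8 m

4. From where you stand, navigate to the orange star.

turn left 55°, forward 7.1 m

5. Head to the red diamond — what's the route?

turn right 128°, forward 2.5 m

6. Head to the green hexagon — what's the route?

turn right 152°, forward 4.4 m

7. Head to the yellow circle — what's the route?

turn left 150°, forward 6.6 m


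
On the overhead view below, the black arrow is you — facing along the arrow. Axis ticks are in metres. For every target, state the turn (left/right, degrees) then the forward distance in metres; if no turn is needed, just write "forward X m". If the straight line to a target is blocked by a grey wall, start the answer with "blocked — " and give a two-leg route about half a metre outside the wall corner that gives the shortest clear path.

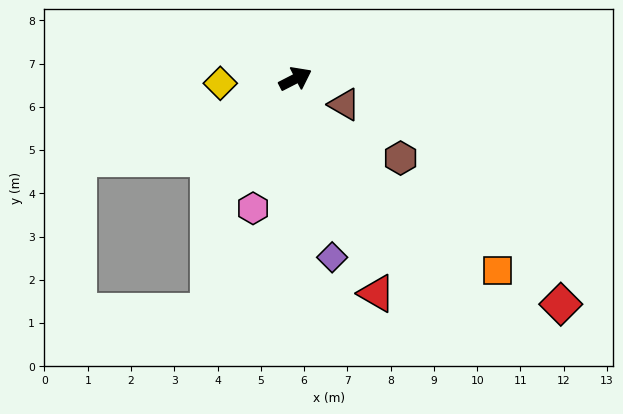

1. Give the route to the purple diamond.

turn right 106°, forward 4.2 m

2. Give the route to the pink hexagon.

turn right 135°, forward 3.1 m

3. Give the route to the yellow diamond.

turn left 156°, forward 1.7 m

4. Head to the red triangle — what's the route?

turn right 96°, forward 5.3 m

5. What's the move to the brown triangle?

turn right 55°, forward 1.3 m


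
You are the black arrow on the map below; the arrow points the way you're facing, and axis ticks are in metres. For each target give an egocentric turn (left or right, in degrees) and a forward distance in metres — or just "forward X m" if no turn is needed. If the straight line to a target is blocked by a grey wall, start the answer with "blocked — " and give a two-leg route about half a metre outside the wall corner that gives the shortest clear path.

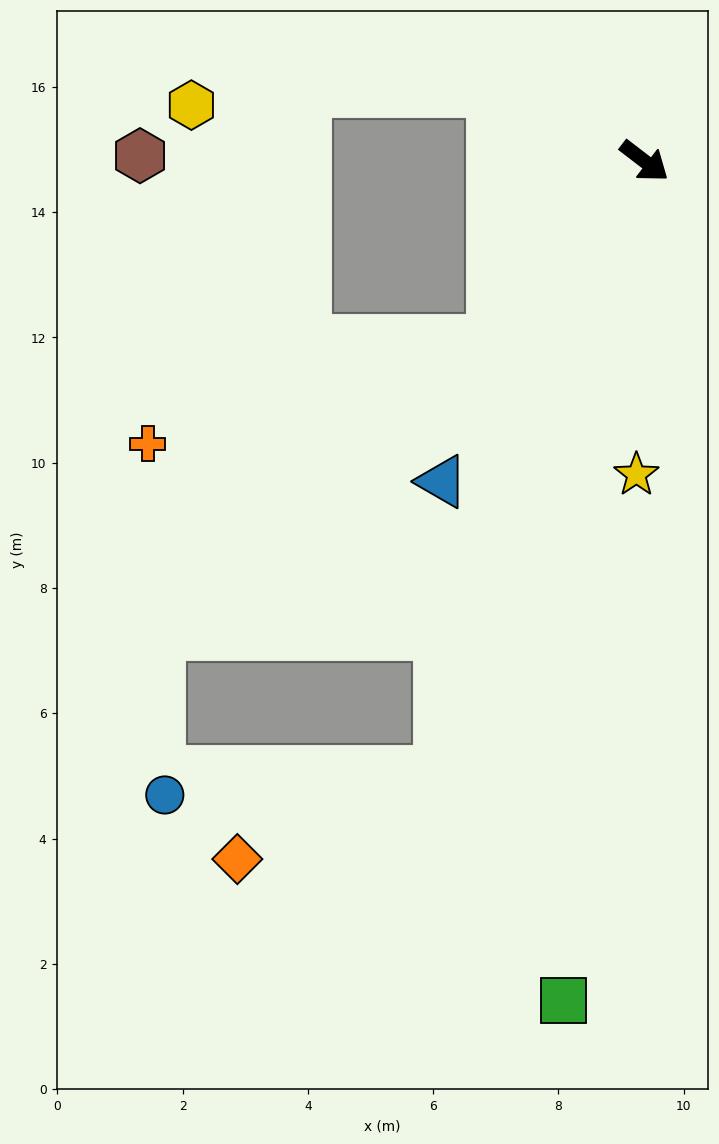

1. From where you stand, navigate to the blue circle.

blocked — turn right 71°, forward 10.3 m, then turn right 67°, forward 4.4 m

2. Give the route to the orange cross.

blocked — turn right 93°, forward 3.8 m, then turn right 33°, forward 5.7 m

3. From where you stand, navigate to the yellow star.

turn right 54°, forward 5.0 m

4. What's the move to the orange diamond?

blocked — turn right 71°, forward 10.3 m, then turn right 48°, forward 3.5 m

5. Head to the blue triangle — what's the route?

turn right 85°, forward 6.0 m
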